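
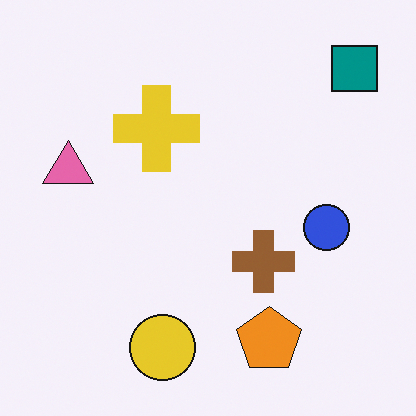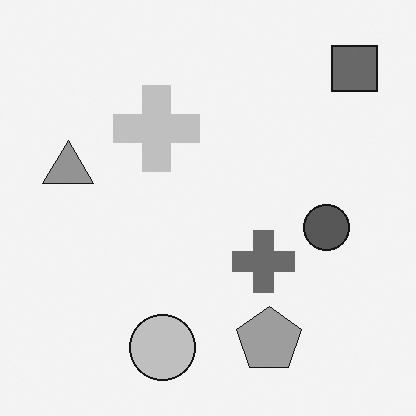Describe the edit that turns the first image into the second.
The transformation is: converted to grayscale.

All color is removed — every shape is now a shade of grey.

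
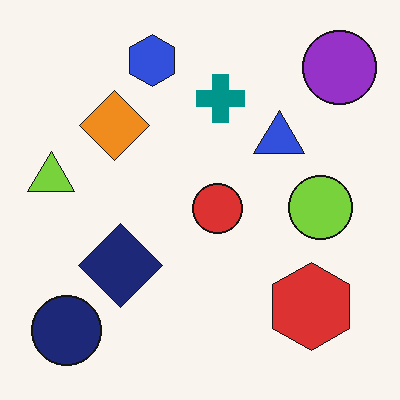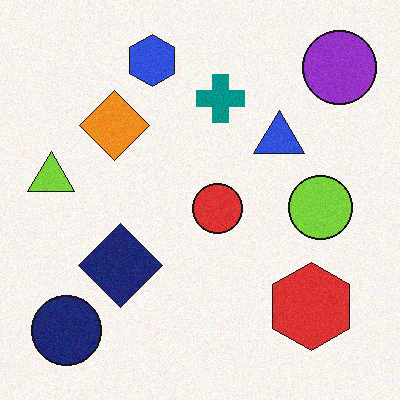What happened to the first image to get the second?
This is the original image degraded with subtle gaussian noise.

Random speckle covers the whole image, including the flat background.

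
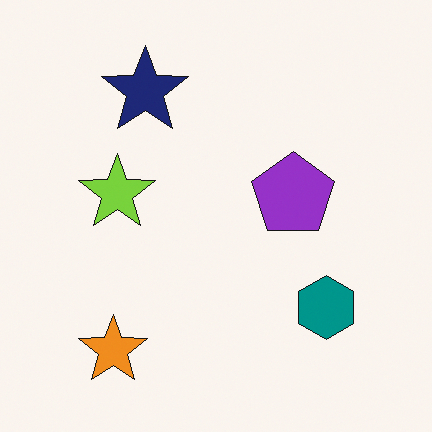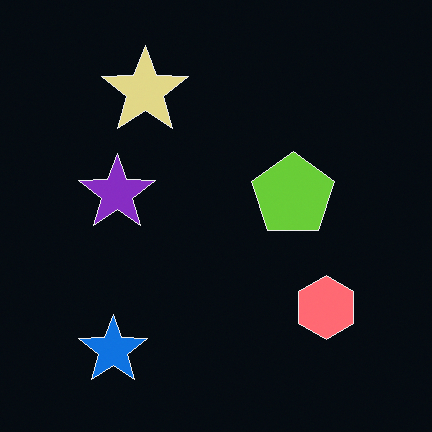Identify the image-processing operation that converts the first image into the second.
Color-inverted (negative).

The light background has become dark and every shape's color is its complement — a photographic negative.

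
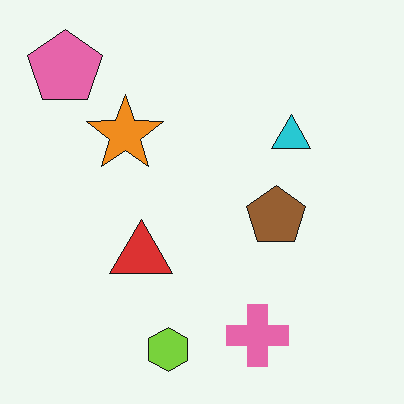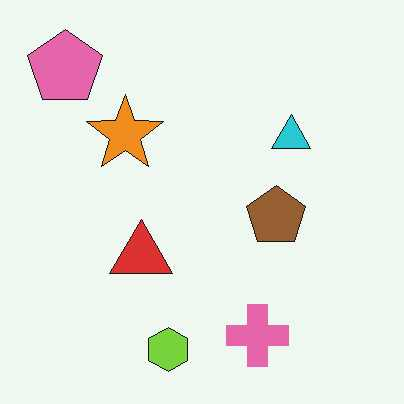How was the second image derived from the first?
Given moderate JPEG compression.

Blocky 8×8 compression artifacts appear around shape edges and the flat background shows ringing — characteristic JPEG degradation.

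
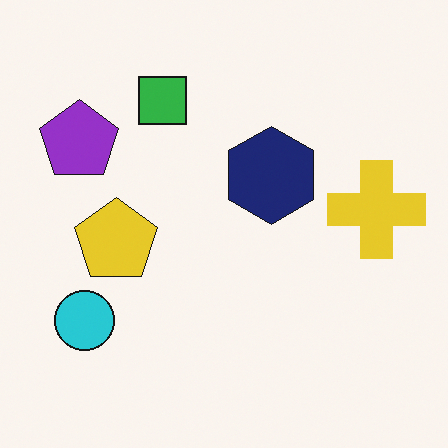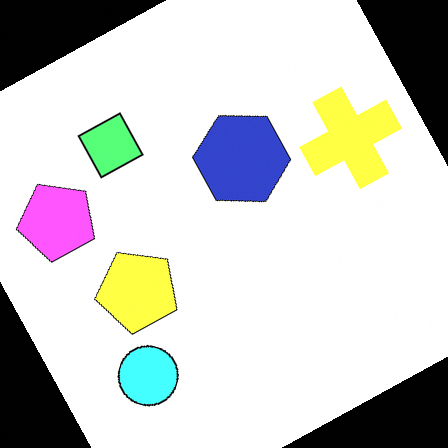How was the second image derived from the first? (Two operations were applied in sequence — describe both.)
It was brightened a lot, then rotated counter-clockwise by a moderate amount.

Every pixel — background and shapes alike — is uniformly brightened. Every shape is tilted by the same angle and the image corners show triangular fill wedges — a whole-image rotation by a non-right angle.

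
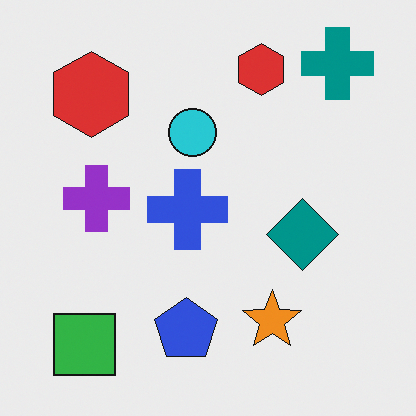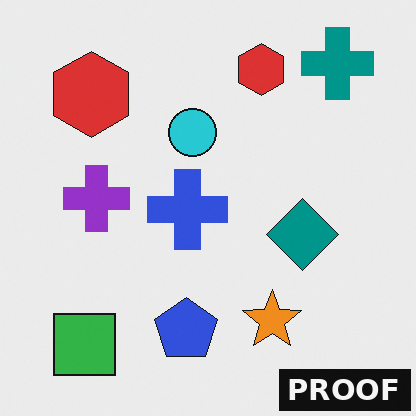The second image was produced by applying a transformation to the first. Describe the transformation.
The second image is the first watermarked with the text "PROOF" in the lower-right corner.

A dark label reading "PROOF" appears in the lower-right corner.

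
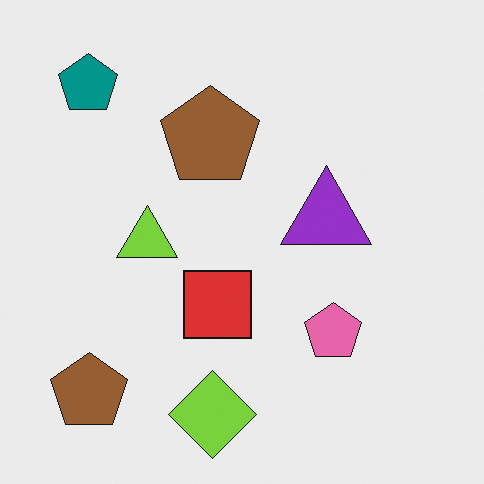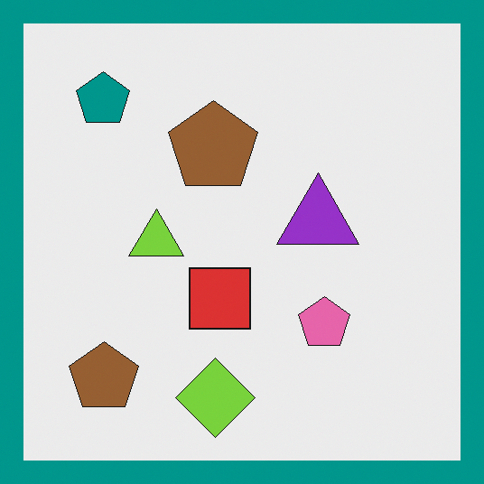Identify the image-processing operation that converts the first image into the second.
The second image is the first framed with a teal border.

A solid teal frame runs around the edge of the second image, with the content slightly shrunk inside it.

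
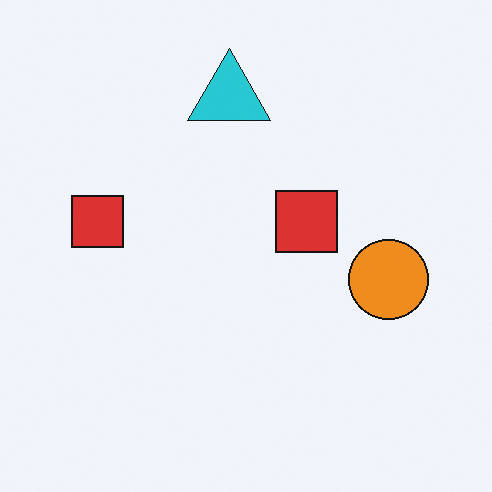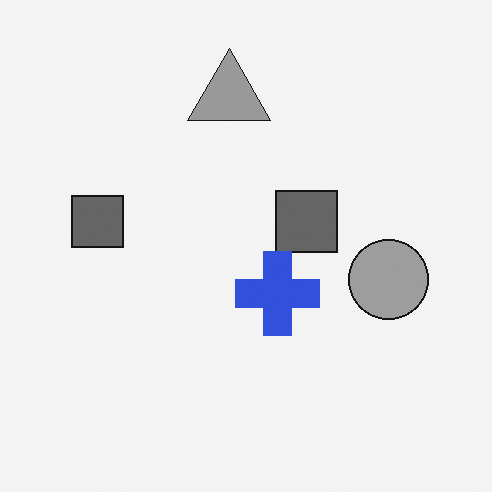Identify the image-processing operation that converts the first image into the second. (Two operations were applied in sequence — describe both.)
The image was converted to grayscale, then overlaid with an additional blue cross.

All color is removed — every shape is now a shade of grey. A blue cross appears in the second image that is absent from the first.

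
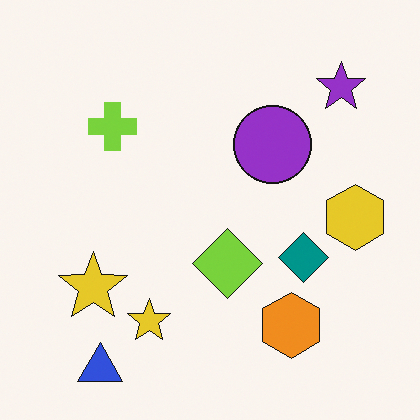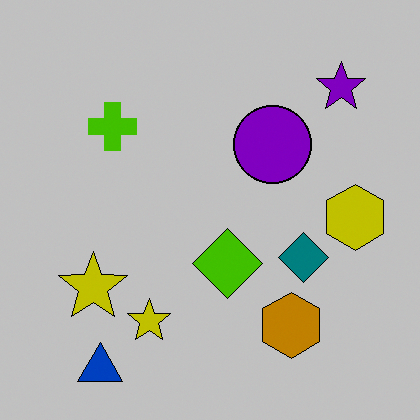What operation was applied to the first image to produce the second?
The second image is the first aggressively posterized.

Each flat color has snapped to a coarser quantized level — most visibly, the near-white background has dropped to a flat grey.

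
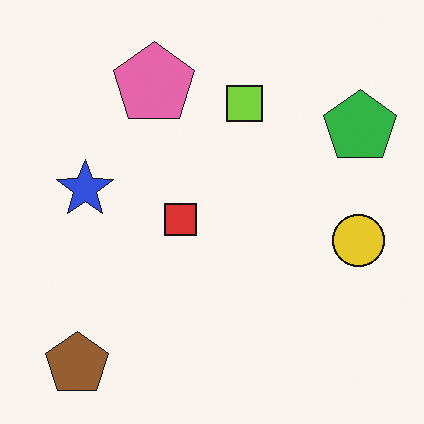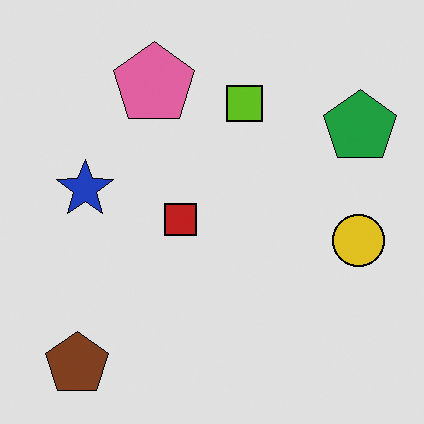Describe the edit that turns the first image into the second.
The image was moderately posterized.

Each flat color has snapped to a coarser quantized level — most visibly, the near-white background has dropped to a flat grey.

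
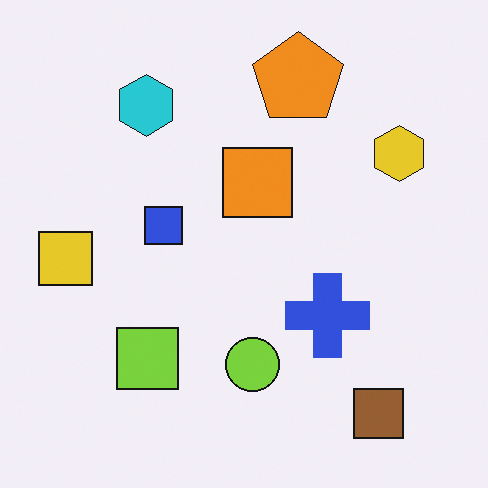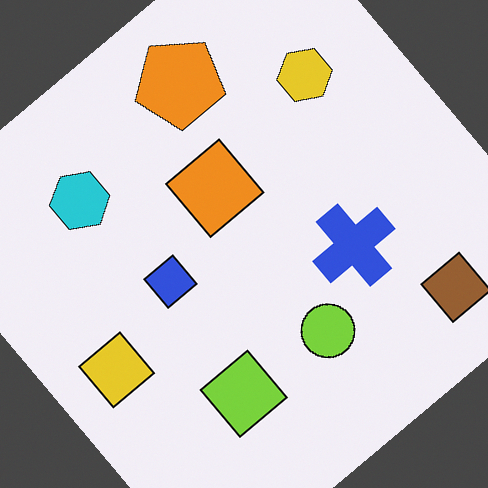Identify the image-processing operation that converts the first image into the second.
It was rotated counter-clockwise by a large amount — several tens of degrees.

Every shape is tilted by the same angle and the image corners show triangular fill wedges — a whole-image rotation by a non-right angle.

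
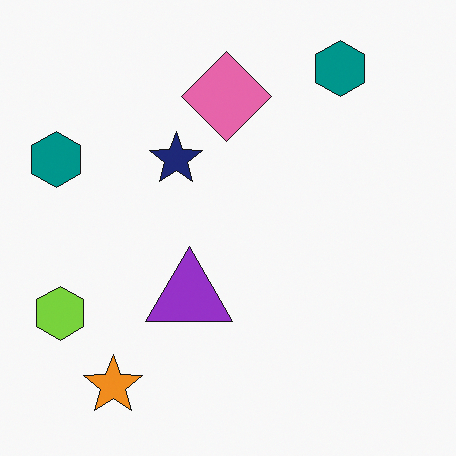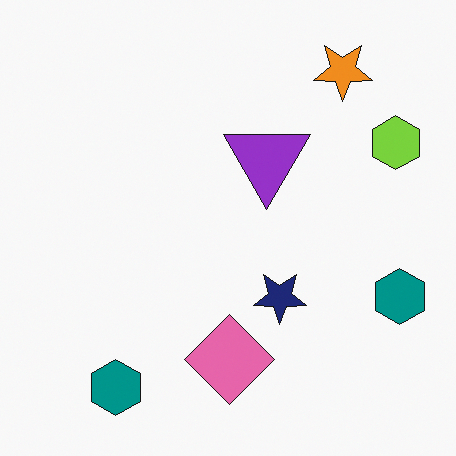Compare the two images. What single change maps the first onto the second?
The transformation is: rotated 180°.

The orange star sits in the bottom-left of the first image and the top-right of the second — consistent with a whole-image 180° rotation.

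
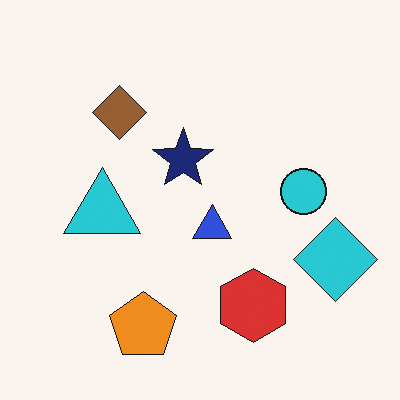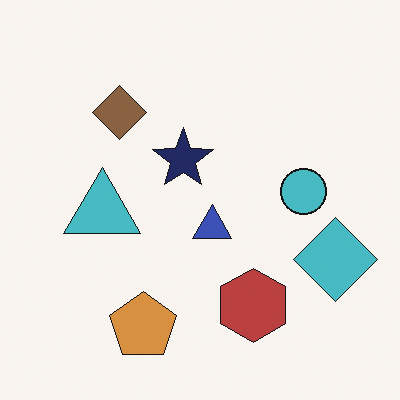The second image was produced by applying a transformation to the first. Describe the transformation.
It was slightly desaturated.

All colors are more muted and greyish — a global saturation change.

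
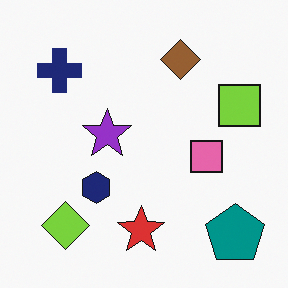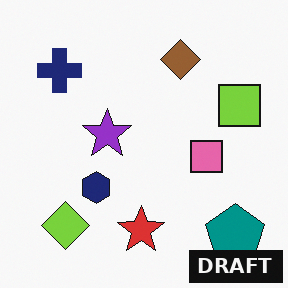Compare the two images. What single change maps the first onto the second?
It was watermarked with the text "DRAFT" in the lower-right corner.

A dark label reading "DRAFT" appears in the lower-right corner.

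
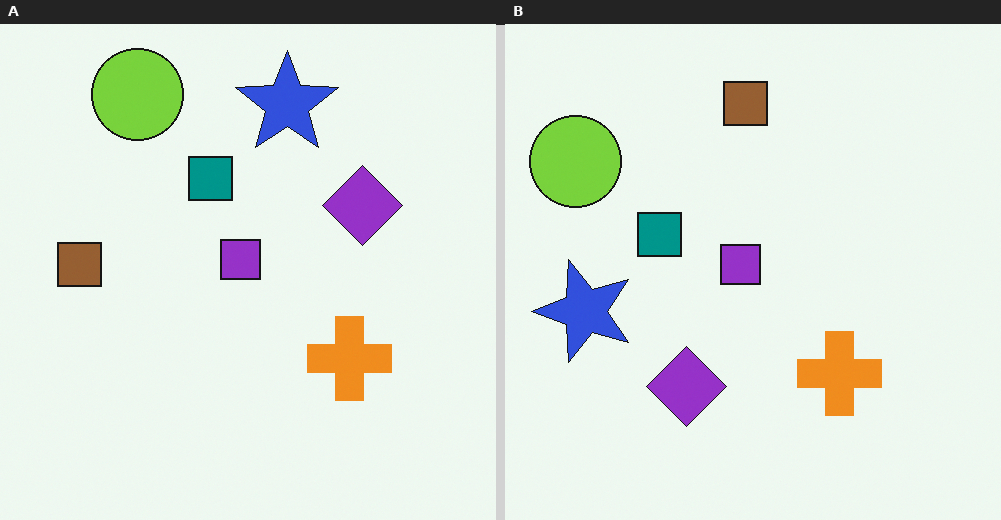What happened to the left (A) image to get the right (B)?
Transposed (reflected across the top-left ↔ bottom-right diagonal).

Shapes have swapped their row and column positions — what was in the top-right is now in the bottom-left — a diagonal reflection.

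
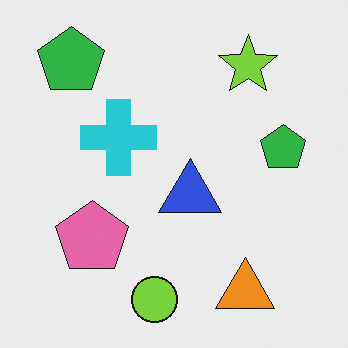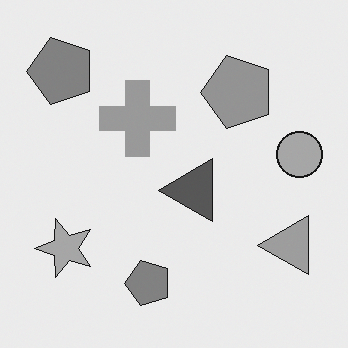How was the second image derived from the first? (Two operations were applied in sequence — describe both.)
The image was converted to grayscale, then transposed (reflected across the top-left ↔ bottom-right diagonal).

All color is removed — every shape is now a shade of grey. Shapes have swapped their row and column positions — what was in the top-right is now in the bottom-left — a diagonal reflection.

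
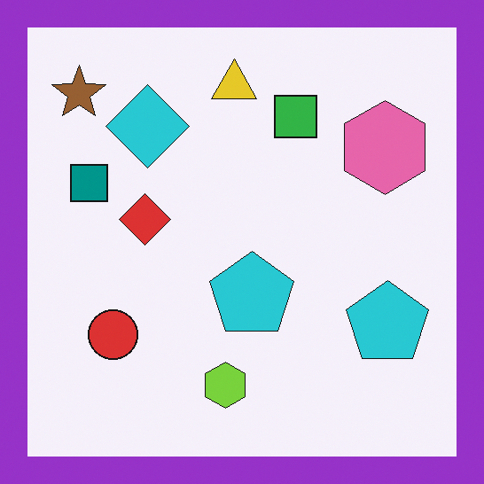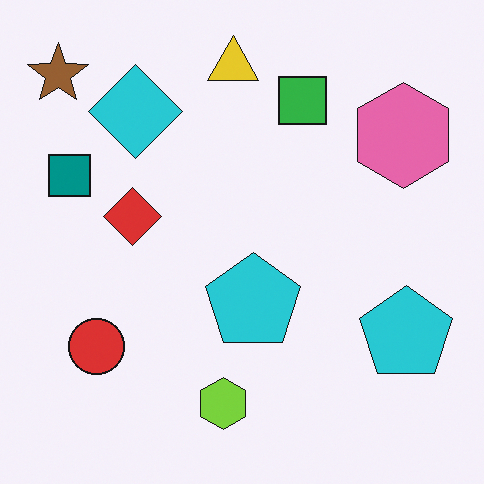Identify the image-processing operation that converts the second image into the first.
This is the original image framed with a purple border.

A solid purple frame runs around the edge of the first image, with the content slightly shrunk inside it.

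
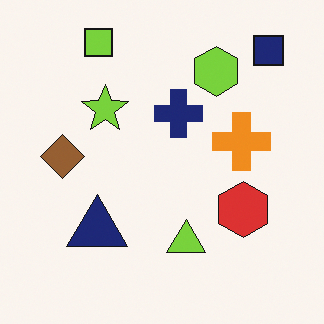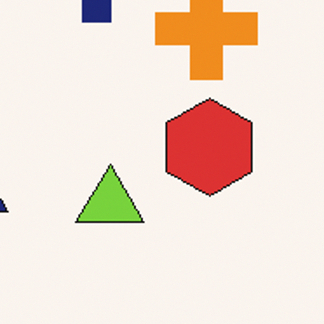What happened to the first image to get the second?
The transformation is: cropped tightly and scaled back up.

The visible shapes are larger and the field of view is narrower; shapes near the original edges may be partly or wholly outside the frame — a crop-and-rescale.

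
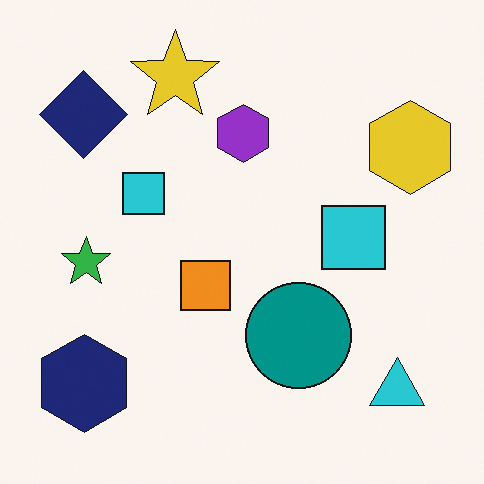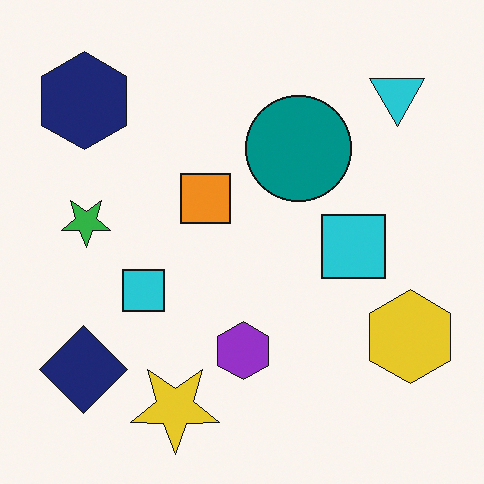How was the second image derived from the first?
Flipped vertically (top ↔ bottom).

The yellow star is in the top of the first image and the bottom of the second — shapes on opposite sides of the horizontal midline have swapped in a mirror flip.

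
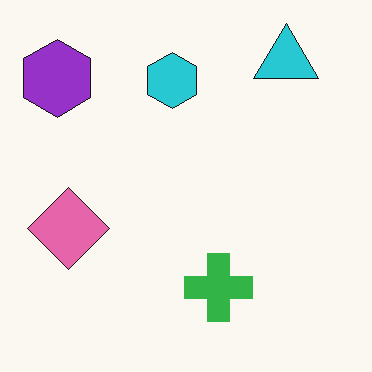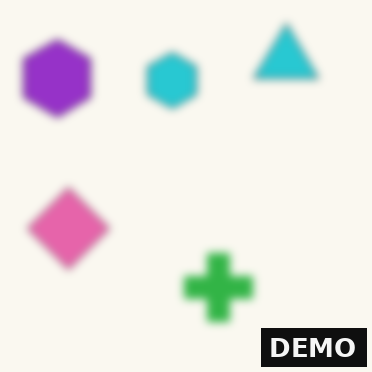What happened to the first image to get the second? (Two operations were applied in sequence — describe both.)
The second image is the first noticeably gaussian-blurred, then watermarked with the text "DEMO" in the lower-right corner.

Shape edges and outlines are uniformly softened across the whole image. A dark label reading "DEMO" appears in the lower-right corner.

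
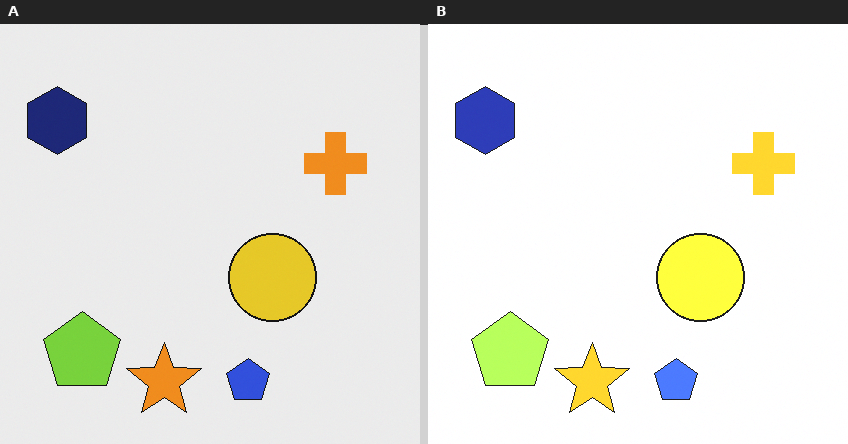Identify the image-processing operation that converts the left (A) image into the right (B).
Noticeably brightened.

Every pixel — background and shapes alike — is uniformly brightened.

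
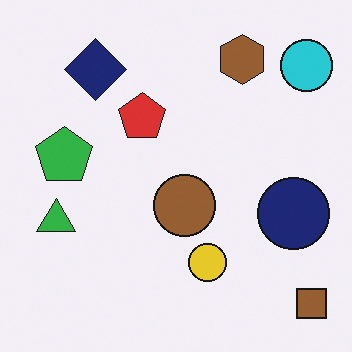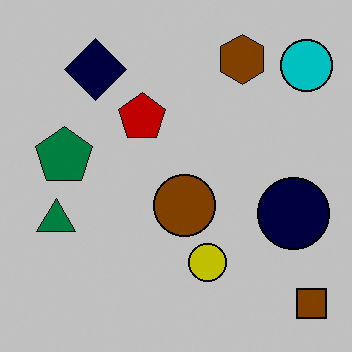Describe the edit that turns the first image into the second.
This is the original image heavily posterized to just a handful of flat colors.

Each flat color has snapped to a coarser quantized level — most visibly, the near-white background has dropped to a flat grey.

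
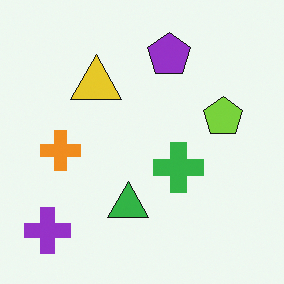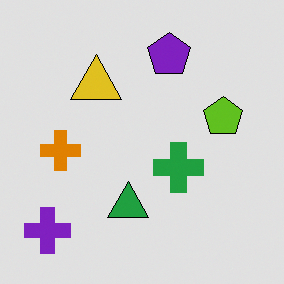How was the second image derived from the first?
The transformation is: posterized to a reduced palette.

Each flat color has snapped to a coarser quantized level — most visibly, the near-white background has dropped to a flat grey.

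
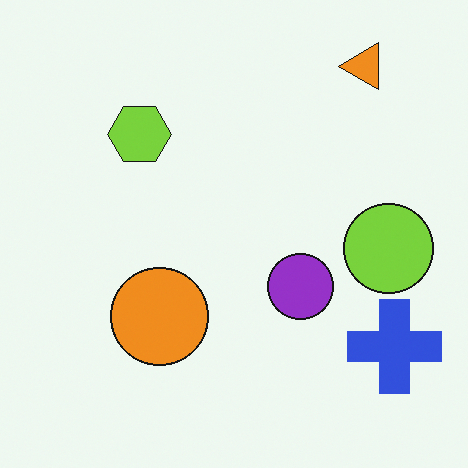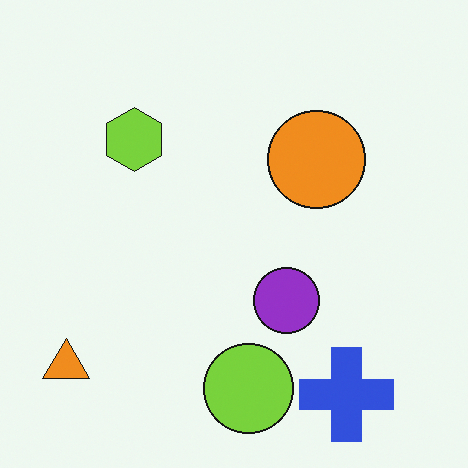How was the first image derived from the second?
The image was transposed (reflected across the top-left ↔ bottom-right diagonal).

Shapes have swapped their row and column positions — what was in the top-right is now in the bottom-left — a diagonal reflection.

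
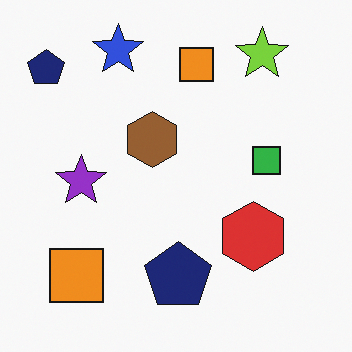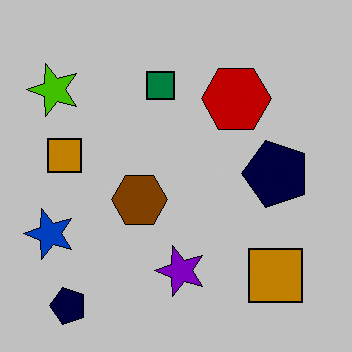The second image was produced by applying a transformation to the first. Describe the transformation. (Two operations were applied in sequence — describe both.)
This is the original image rotated 90° counter-clockwise, then heavily posterized to just a handful of flat colors.

The lime star sits in the top-right of the first image and the top-left of the second — consistent with a whole-image 90° counter-clockwise rotation. Each flat color has snapped to a coarser quantized level — most visibly, the near-white background has dropped to a flat grey.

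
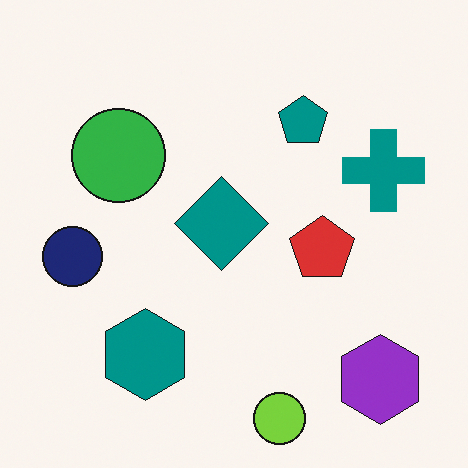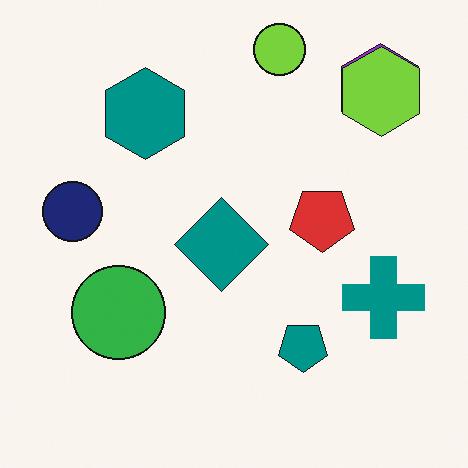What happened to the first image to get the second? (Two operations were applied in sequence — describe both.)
The image was flipped vertically (top ↔ bottom), then overlaid with an additional lime hexagon.

The lime circle is in the bottom of the first image and the top of the second — shapes on opposite sides of the horizontal midline have swapped in a mirror flip. A lime hexagon appears in the second image that is absent from the first.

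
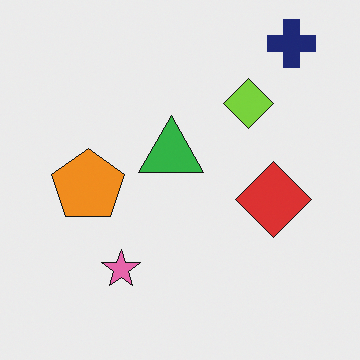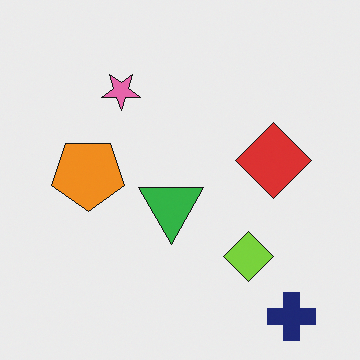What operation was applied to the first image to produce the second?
It was flipped vertically (top ↔ bottom).

The navy cross is in the top-right of the first image and the bottom-right of the second — shapes on opposite sides of the horizontal midline have swapped in a mirror flip.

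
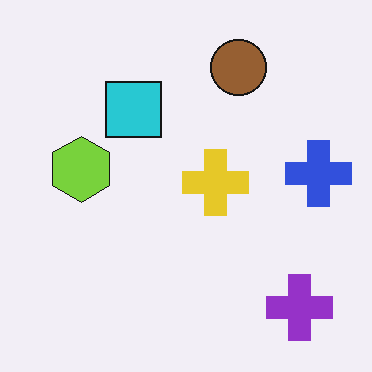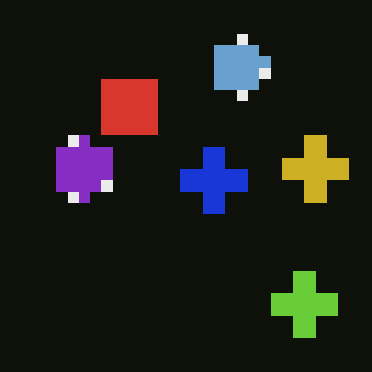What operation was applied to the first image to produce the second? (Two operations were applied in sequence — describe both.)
The image was coarsely pixelated, then color-inverted (negative).

Shapes are reduced to large square blocks; fine edges and outlines are lost — a downscale-then-upscale (mosaic) effect. The light background has become dark and every shape's color is its complement — a photographic negative.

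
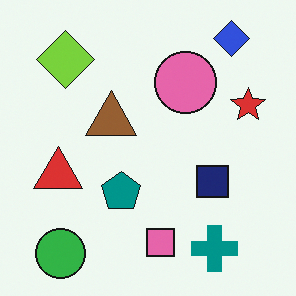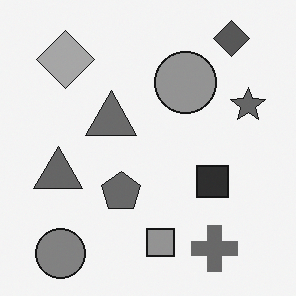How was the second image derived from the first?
The image was converted to grayscale.

All color is removed — every shape is now a shade of grey.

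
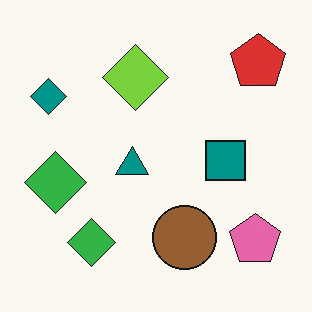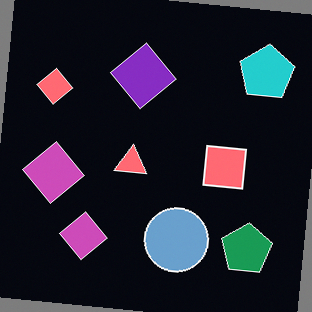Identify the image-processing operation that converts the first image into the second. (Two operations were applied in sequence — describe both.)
The transformation is: rotated clockwise by a slight angle, then color-inverted (negative).

Every shape is tilted by the same angle and the image corners show triangular fill wedges — a whole-image rotation by a non-right angle. The light background has become dark and every shape's color is its complement — a photographic negative.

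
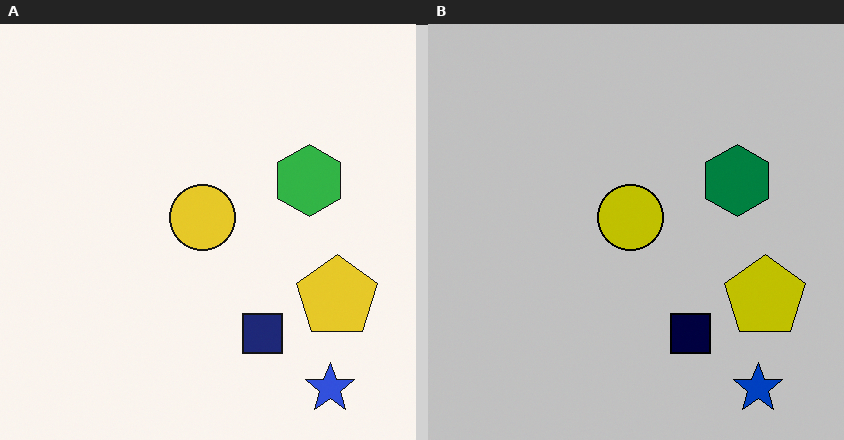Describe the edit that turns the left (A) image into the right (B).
It was heavily posterized to just a handful of flat colors.

Each flat color has snapped to a coarser quantized level — most visibly, the near-white background has dropped to a flat grey.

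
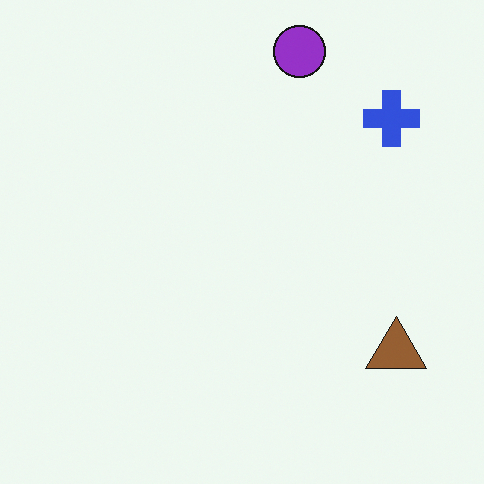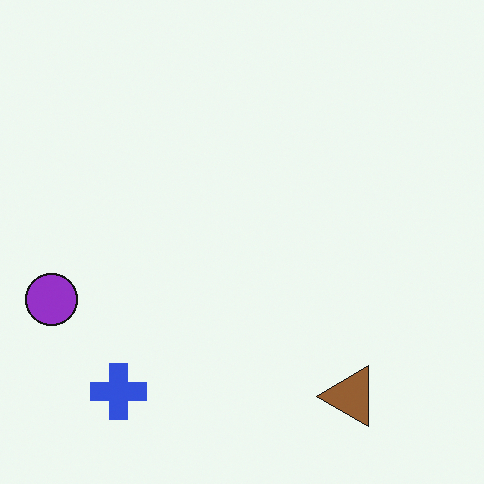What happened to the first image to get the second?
The image was transposed (reflected across the top-left ↔ bottom-right diagonal).

Shapes have swapped their row and column positions — what was in the top-right is now in the bottom-left — a diagonal reflection.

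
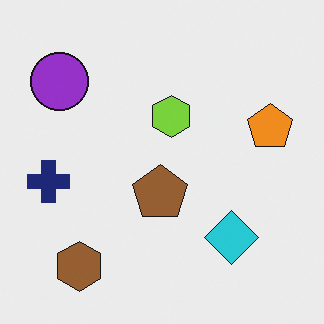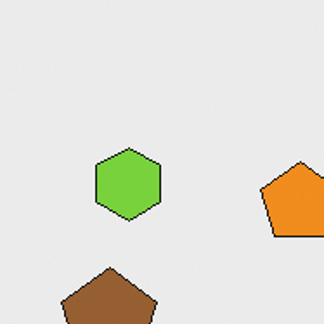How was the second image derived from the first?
The transformation is: cropped tightly and scaled back up.

The visible shapes are larger and the field of view is narrower; shapes near the original edges may be partly or wholly outside the frame — a crop-and-rescale.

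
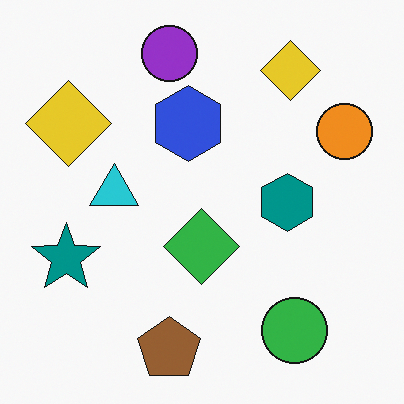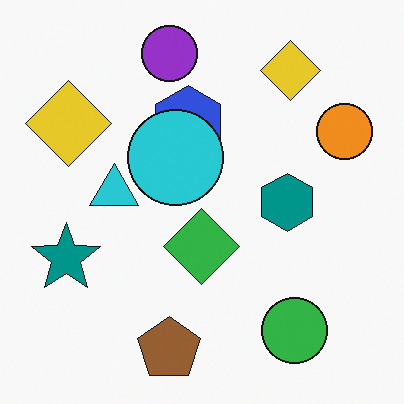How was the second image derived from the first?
It was overlaid with an additional cyan circle.

A cyan circle appears in the second image that is absent from the first.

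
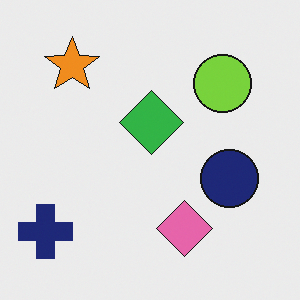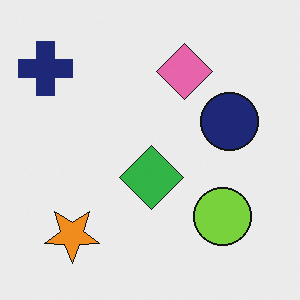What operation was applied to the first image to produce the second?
The image was flipped vertically (top ↔ bottom).

The orange star is in the top-left of the first image and the bottom-left of the second — shapes on opposite sides of the horizontal midline have swapped in a mirror flip.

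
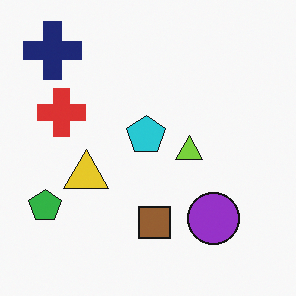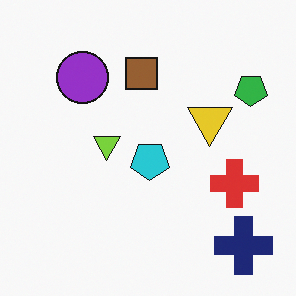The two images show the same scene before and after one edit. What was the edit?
It was rotated 180°.

The navy cross sits in the top-left of the first image and the bottom-right of the second — consistent with a whole-image 180° rotation.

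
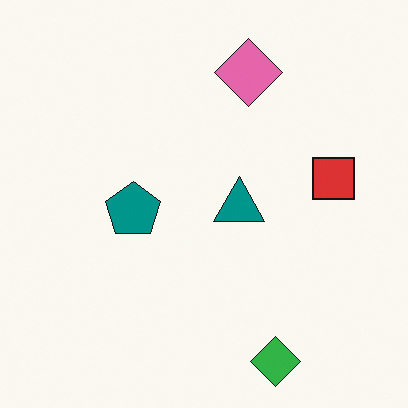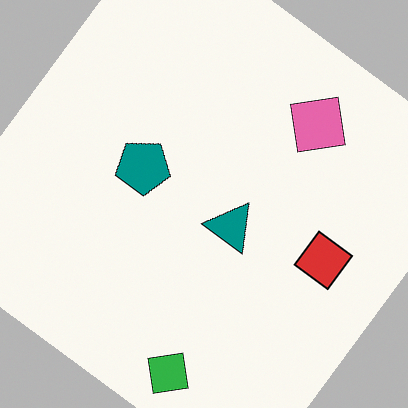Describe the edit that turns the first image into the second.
The second image is the first rotated clockwise by a large amount — several tens of degrees.

Every shape is tilted by the same angle and the image corners show triangular fill wedges — a whole-image rotation by a non-right angle.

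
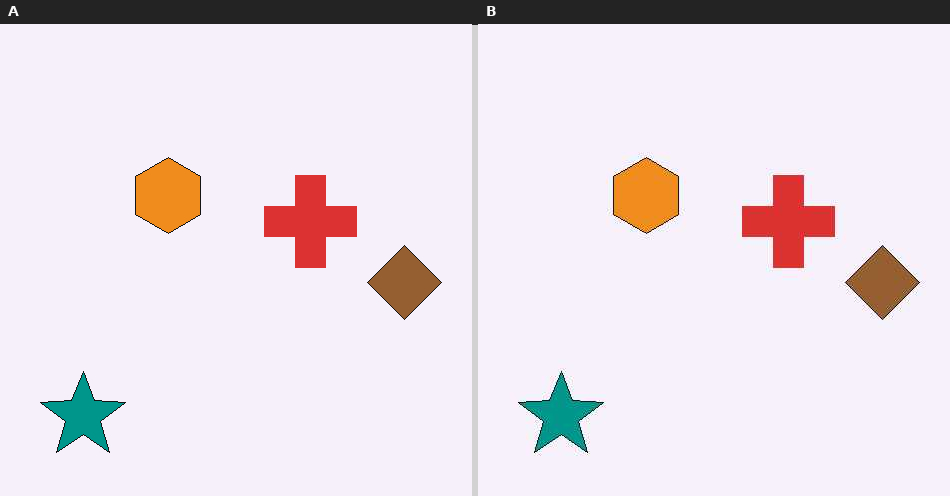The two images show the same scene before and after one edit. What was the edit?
It was given moderate JPEG compression.

Blocky 8×8 compression artifacts appear around shape edges and the flat background shows ringing — characteristic JPEG degradation.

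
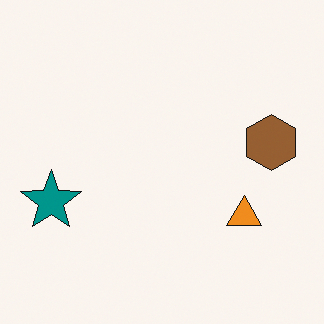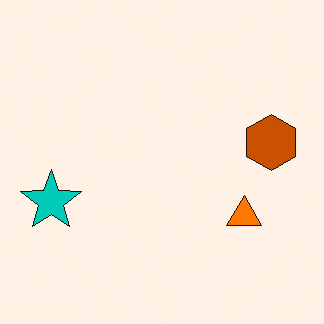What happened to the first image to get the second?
The image was heavily oversaturated.

All colors are more vivid — a global saturation change.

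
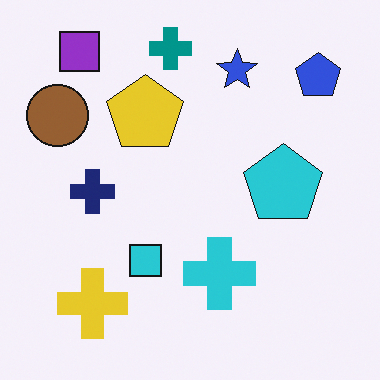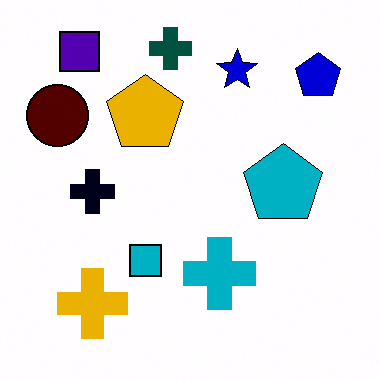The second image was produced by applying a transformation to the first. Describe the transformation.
Given much higher contrast.

Tones are pushed away from mid-grey across the whole image — a global contrast change.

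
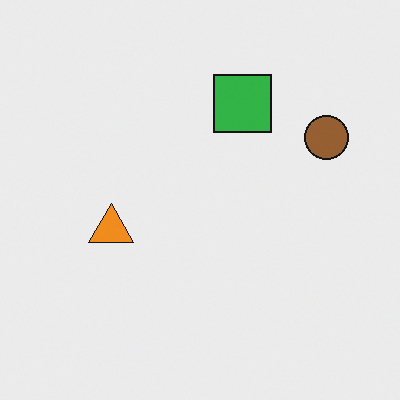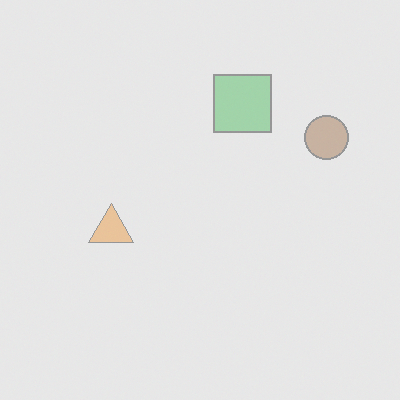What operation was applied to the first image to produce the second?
This is the original image washed out (contrast reduced).

Tones are pushed toward mid-grey across the whole image — a global contrast change.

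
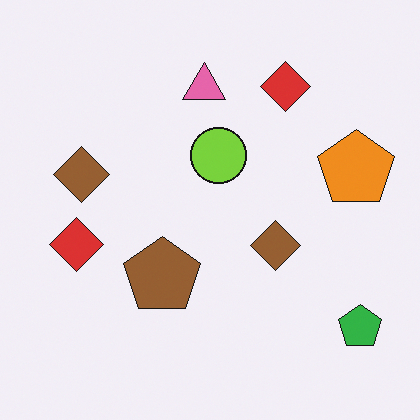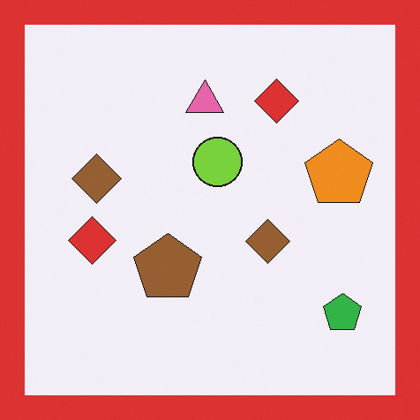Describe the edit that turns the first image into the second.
The image was framed with a red border.

A solid red frame runs around the edge of the second image, with the content slightly shrunk inside it.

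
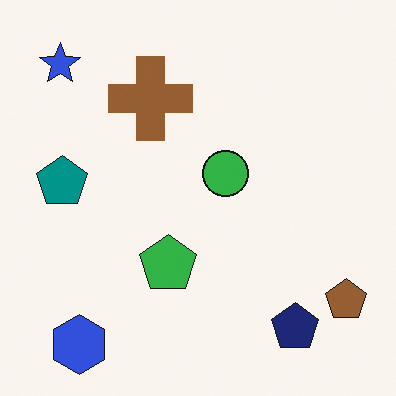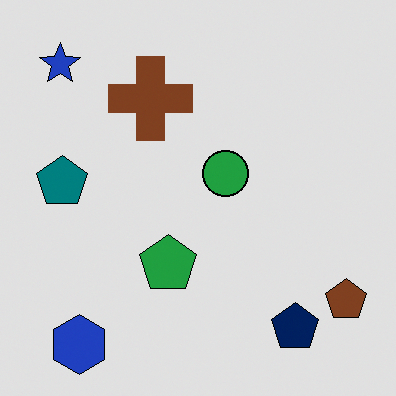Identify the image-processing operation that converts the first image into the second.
The image was posterized to a reduced palette.

Each flat color has snapped to a coarser quantized level — most visibly, the near-white background has dropped to a flat grey.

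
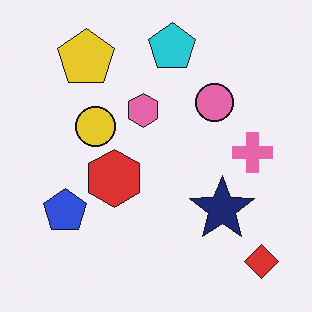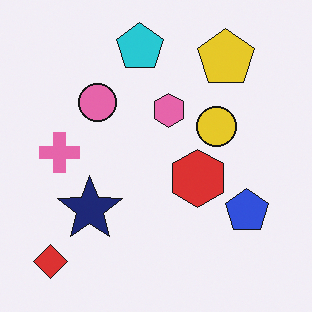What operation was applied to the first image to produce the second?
The second image is the first flipped horizontally (left ↔ right).

The red diamond is in the bottom-right of the first image and the bottom-left of the second — shapes on opposite sides of the vertical midline have swapped in a mirror flip.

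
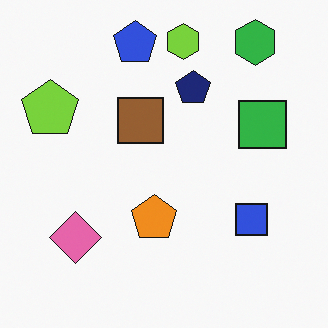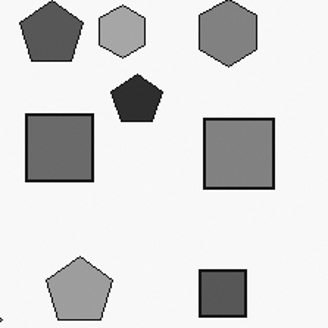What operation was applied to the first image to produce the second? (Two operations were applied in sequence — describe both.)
The second image is the first converted to grayscale, then cropped slightly and scaled back up.

All color is removed — every shape is now a shade of grey. The visible shapes are larger and the field of view is narrower; shapes near the original edges may be partly or wholly outside the frame — a crop-and-rescale.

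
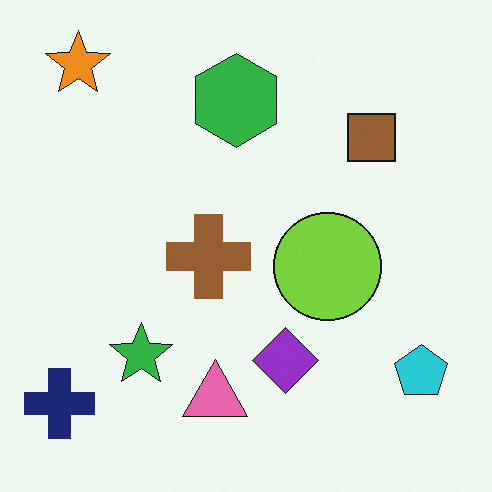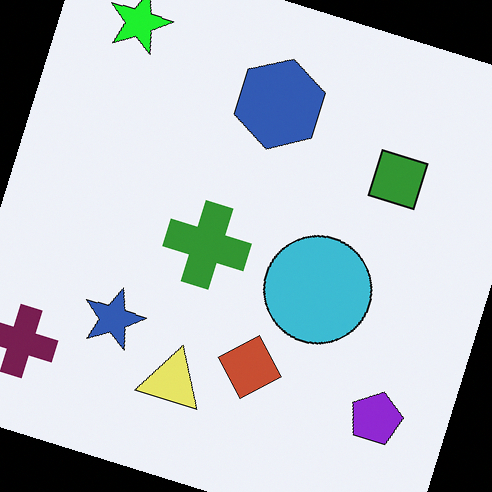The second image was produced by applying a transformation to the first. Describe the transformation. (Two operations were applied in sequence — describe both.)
The transformation is: hue-shifted through roughly a third of the color wheel, then rotated clockwise by a moderate amount.

Every shape's color has rotated by the same amount around the hue wheel — a uniform hue shift. Every shape is tilted by the same angle and the image corners show triangular fill wedges — a whole-image rotation by a non-right angle.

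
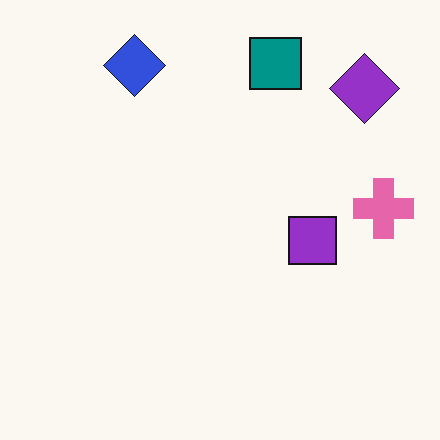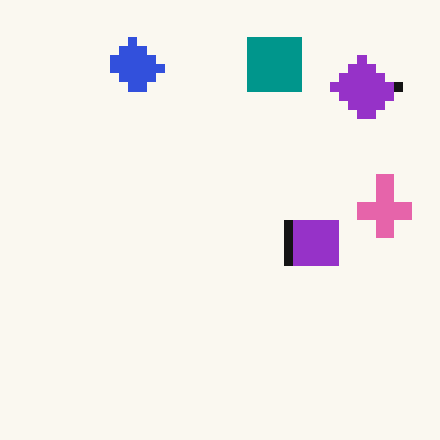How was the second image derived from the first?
The image was heavily pixelated into large blocks.

Shapes are reduced to large square blocks; fine edges and outlines are lost — a downscale-then-upscale (mosaic) effect.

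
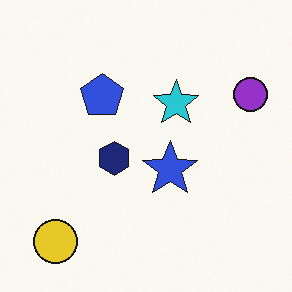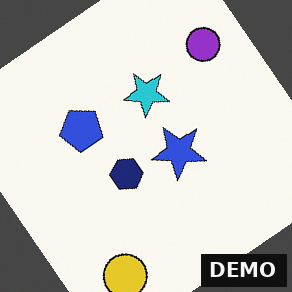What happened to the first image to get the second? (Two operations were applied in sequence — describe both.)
This is the original image rotated counter-clockwise by a large amount — several tens of degrees, then watermarked with the text "DEMO" in the lower-right corner.

Every shape is tilted by the same angle and the image corners show triangular fill wedges — a whole-image rotation by a non-right angle. A dark label reading "DEMO" appears in the lower-right corner.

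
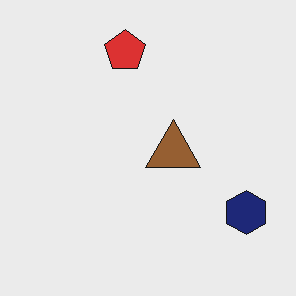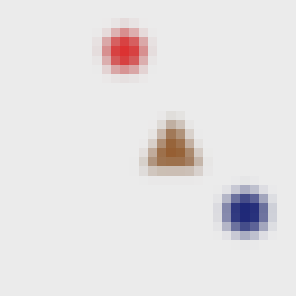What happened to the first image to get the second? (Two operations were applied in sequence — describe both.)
It was strongly gaussian-blurred, then coarsely pixelated.

Shape edges and outlines are uniformly softened across the whole image. Shapes are reduced to large square blocks; fine edges and outlines are lost — a downscale-then-upscale (mosaic) effect.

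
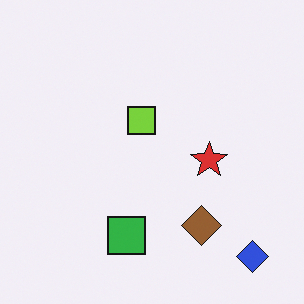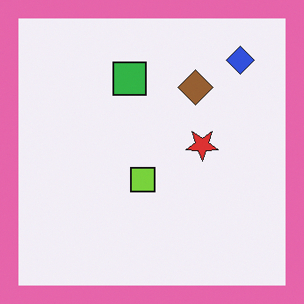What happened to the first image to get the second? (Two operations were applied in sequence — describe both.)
The image was flipped vertically (top ↔ bottom), then framed with a pink border.

The blue diamond is in the bottom-right of the first image and the top-right of the second — shapes on opposite sides of the horizontal midline have swapped in a mirror flip. A solid pink frame runs around the edge of the second image, with the content slightly shrunk inside it.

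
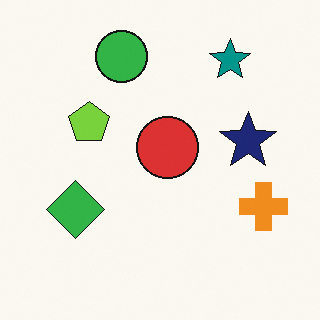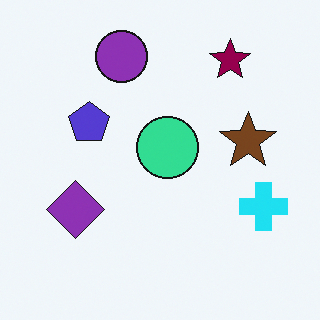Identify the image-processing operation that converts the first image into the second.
The second image is the first hue-shifted by a moderate amount.

Every shape's color has rotated by the same amount around the hue wheel — a uniform hue shift.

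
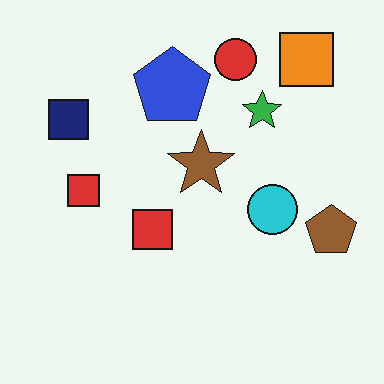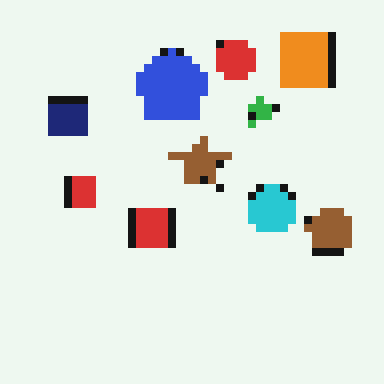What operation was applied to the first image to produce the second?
It was pixelated into visible square blocks.

Shapes are reduced to large square blocks; fine edges and outlines are lost — a downscale-then-upscale (mosaic) effect.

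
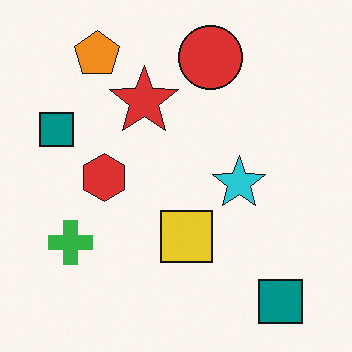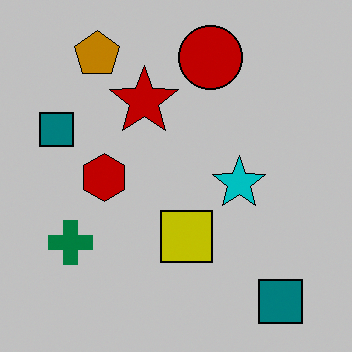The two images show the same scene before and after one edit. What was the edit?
This is the original image heavily posterized to just a handful of flat colors.

Each flat color has snapped to a coarser quantized level — most visibly, the near-white background has dropped to a flat grey.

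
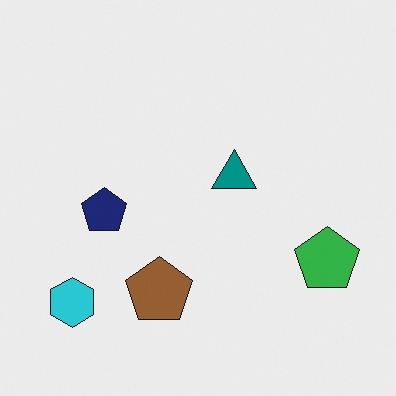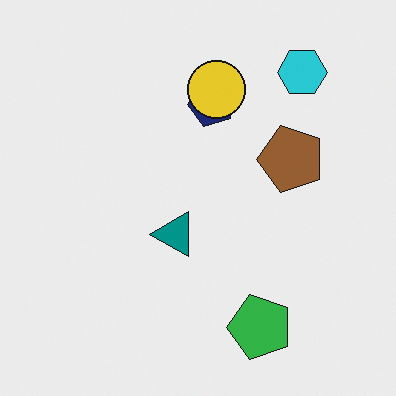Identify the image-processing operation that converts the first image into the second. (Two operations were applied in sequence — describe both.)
This is the original image transposed (reflected across the top-left ↔ bottom-right diagonal), then overlaid with an additional yellow circle.

Shapes have swapped their row and column positions — what was in the top-right is now in the bottom-left — a diagonal reflection. A yellow circle appears in the second image that is absent from the first.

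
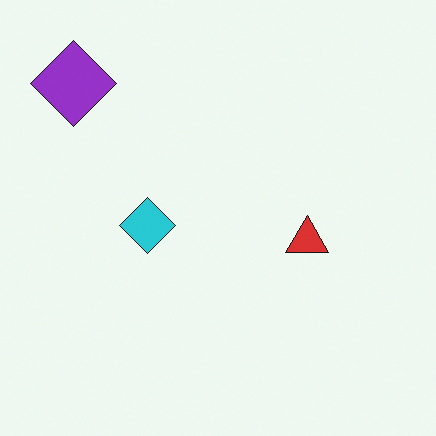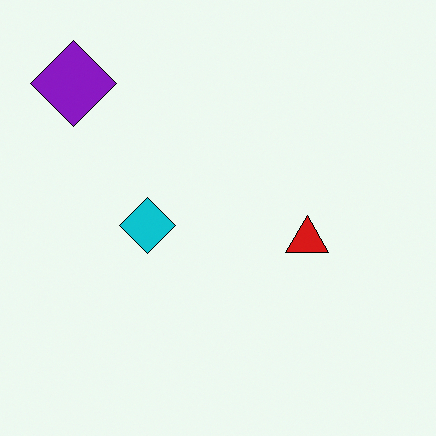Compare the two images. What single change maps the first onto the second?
The image was given slightly increased contrast.

Tones are pushed away from mid-grey across the whole image — a global contrast change.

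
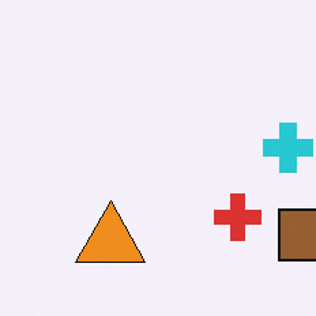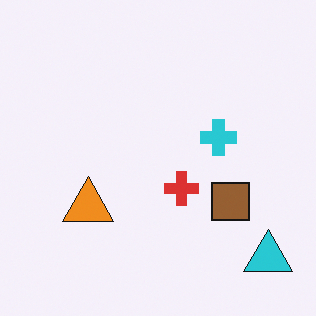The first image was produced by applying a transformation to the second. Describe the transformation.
This is the original image cropped slightly and scaled back up.

The visible shapes are larger and the field of view is narrower; shapes near the original edges may be partly or wholly outside the frame — a crop-and-rescale.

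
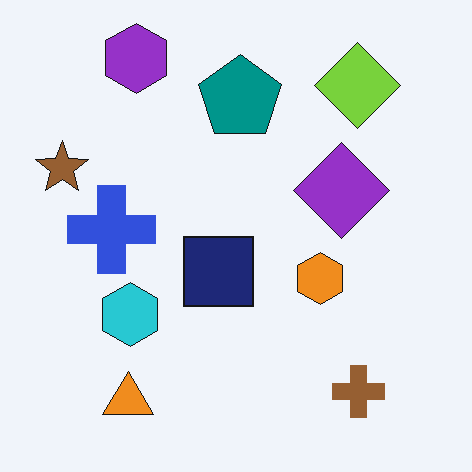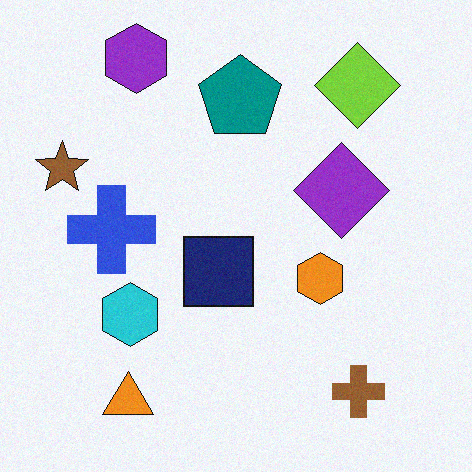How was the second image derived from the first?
The image was degraded with a light layer of grain.

Random speckle covers the whole image, including the flat background.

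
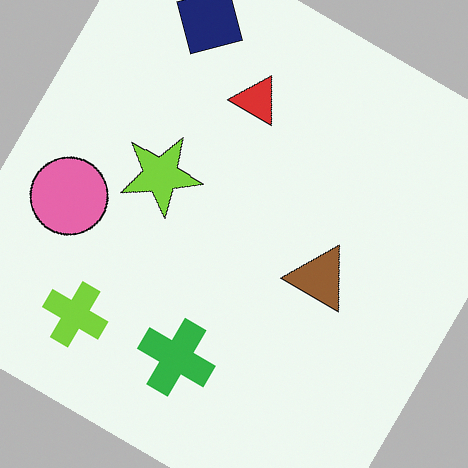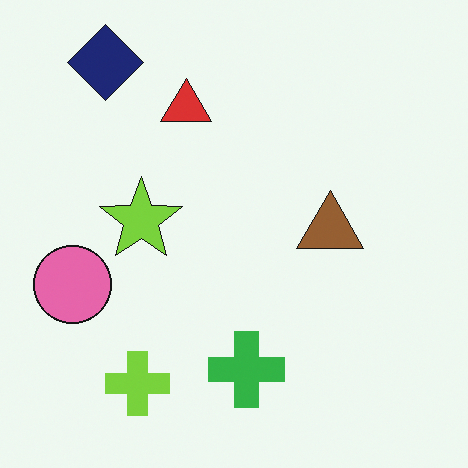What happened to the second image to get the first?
Rotated clockwise by a large amount — several tens of degrees.

Every shape is tilted by the same angle and the image corners show triangular fill wedges — a whole-image rotation by a non-right angle.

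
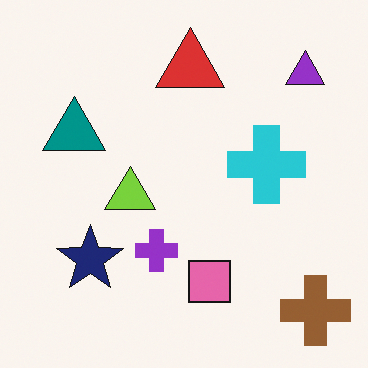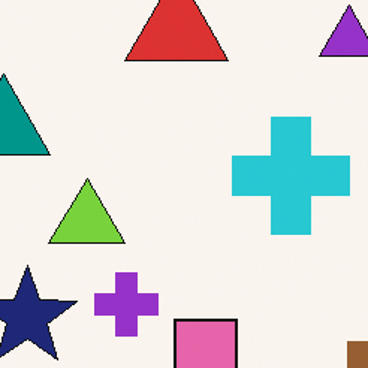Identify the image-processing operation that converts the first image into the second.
Cropped slightly and scaled back up.

The visible shapes are larger and the field of view is narrower; shapes near the original edges may be partly or wholly outside the frame — a crop-and-rescale.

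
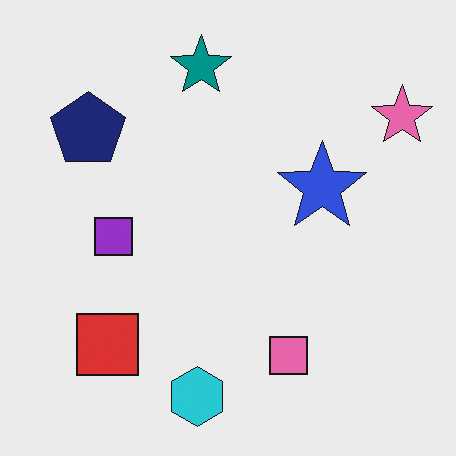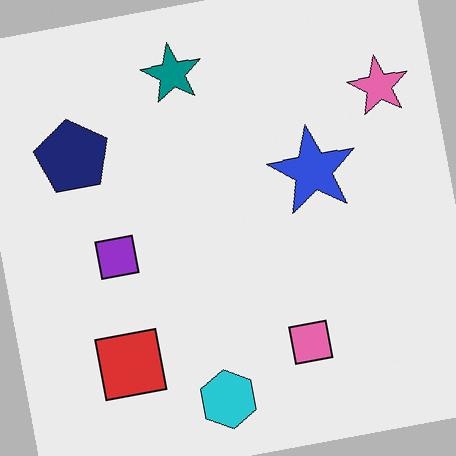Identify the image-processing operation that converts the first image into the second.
It was rotated counter-clockwise by a few degrees.

Every shape is tilted by the same angle and the image corners show triangular fill wedges — a whole-image rotation by a non-right angle.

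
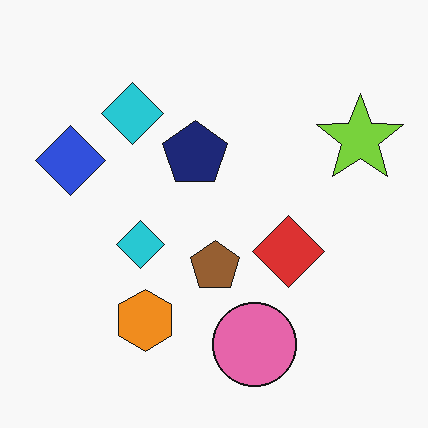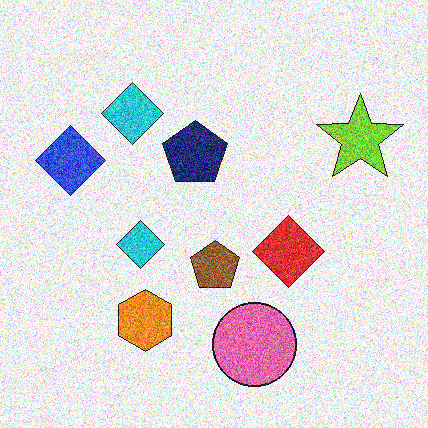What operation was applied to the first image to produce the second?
The second image is the first degraded with heavy additive noise.

Random speckle covers the whole image, including the flat background.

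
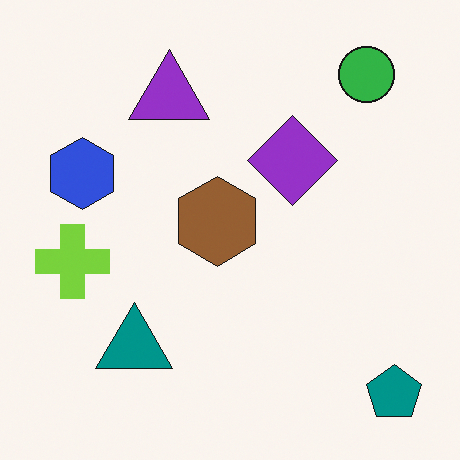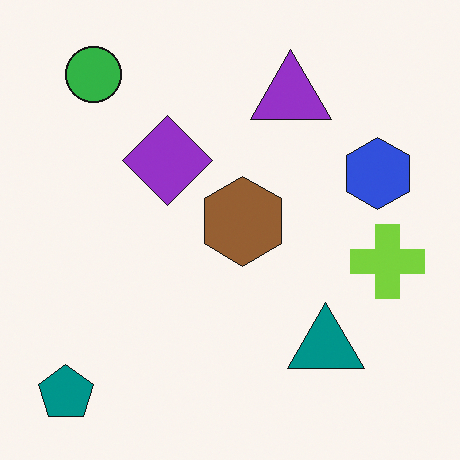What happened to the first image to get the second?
It was flipped horizontally (left ↔ right).

The teal pentagon is in the bottom-right of the first image and the bottom-left of the second — shapes on opposite sides of the vertical midline have swapped in a mirror flip.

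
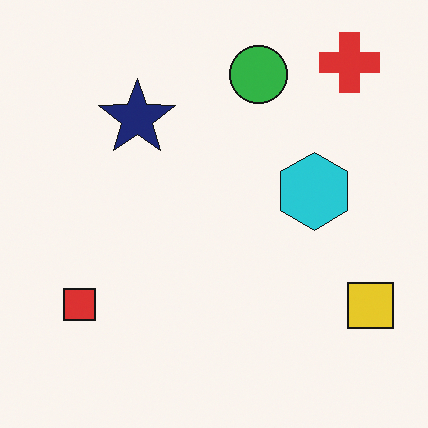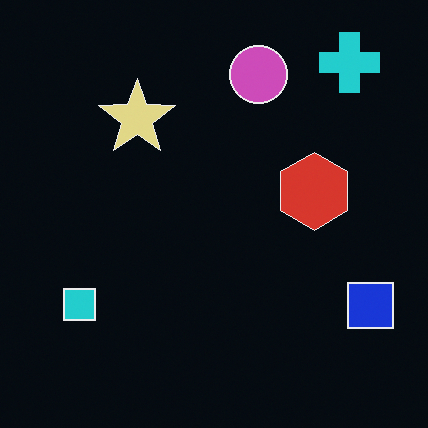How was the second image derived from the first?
The transformation is: color-inverted (negative).

The light background has become dark and every shape's color is its complement — a photographic negative.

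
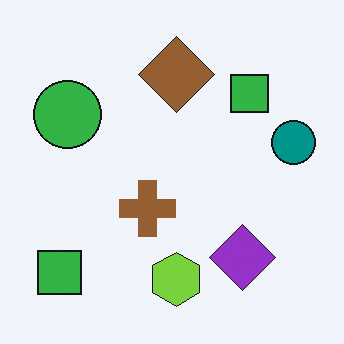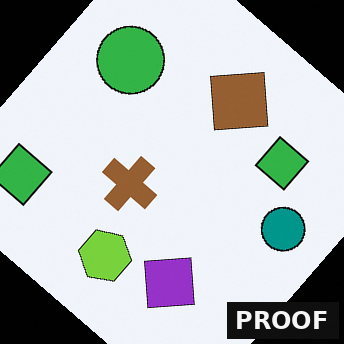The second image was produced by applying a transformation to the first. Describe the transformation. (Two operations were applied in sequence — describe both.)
The second image is the first rotated clockwise by a large amount — several tens of degrees, then watermarked with the text "PROOF" in the lower-right corner.

Every shape is tilted by the same angle and the image corners show triangular fill wedges — a whole-image rotation by a non-right angle. A dark label reading "PROOF" appears in the lower-right corner.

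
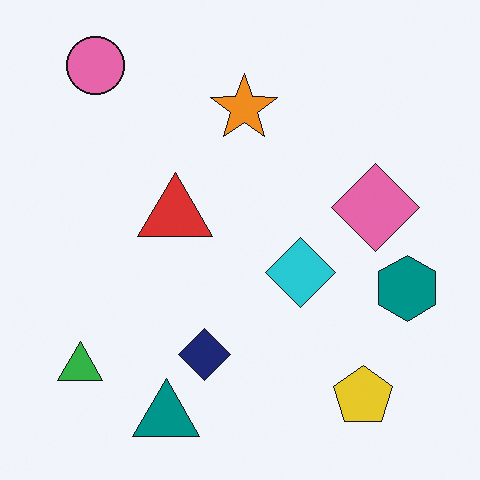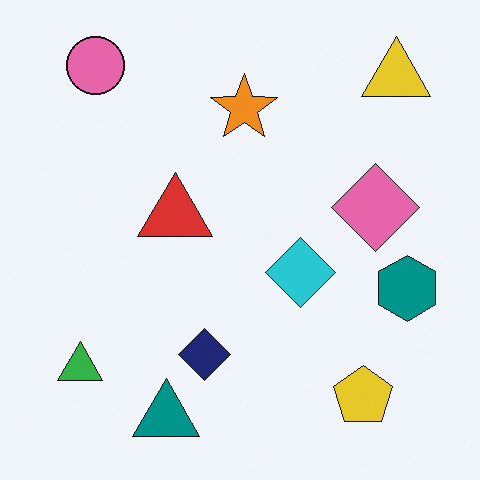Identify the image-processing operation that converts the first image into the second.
This is the original image overlaid with an additional yellow triangle.

A yellow triangle appears in the second image that is absent from the first.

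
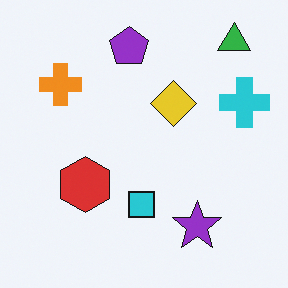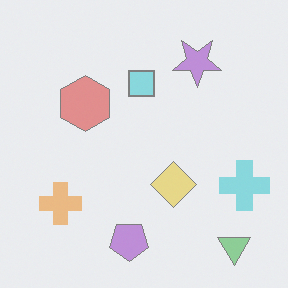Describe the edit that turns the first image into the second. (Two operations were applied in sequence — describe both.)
The transformation is: washed out (contrast reduced), then flipped vertically (top ↔ bottom).

Tones are pushed toward mid-grey across the whole image — a global contrast change. The green triangle is in the top-right of the first image and the bottom-right of the second — shapes on opposite sides of the horizontal midline have swapped in a mirror flip.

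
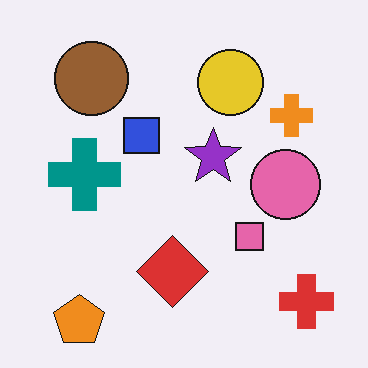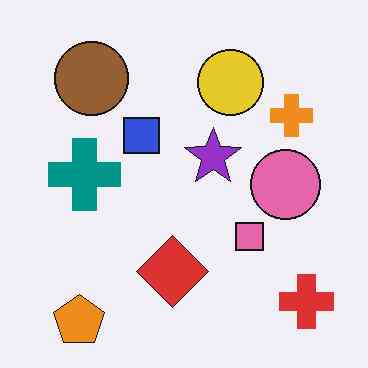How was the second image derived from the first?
The image was given moderate JPEG compression.

Blocky 8×8 compression artifacts appear around shape edges and the flat background shows ringing — characteristic JPEG degradation.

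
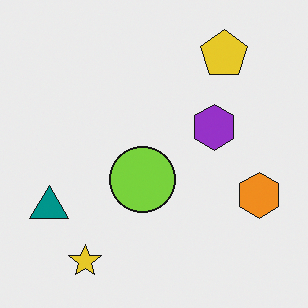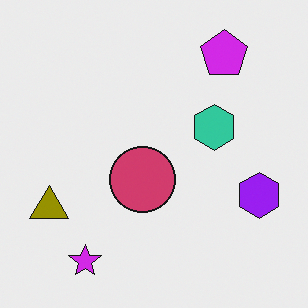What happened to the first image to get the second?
Hue-shifted by a large amount.

Every shape's color has rotated by the same amount around the hue wheel — a uniform hue shift.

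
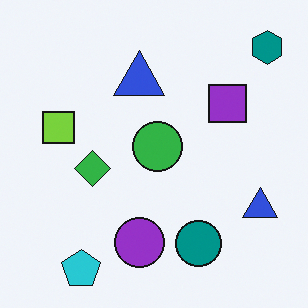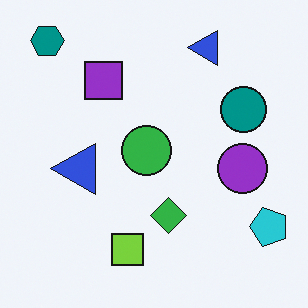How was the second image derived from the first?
The second image is the first rotated 90° counter-clockwise.

The teal hexagon sits in the top-right of the first image and the top-left of the second — consistent with a whole-image 90° counter-clockwise rotation.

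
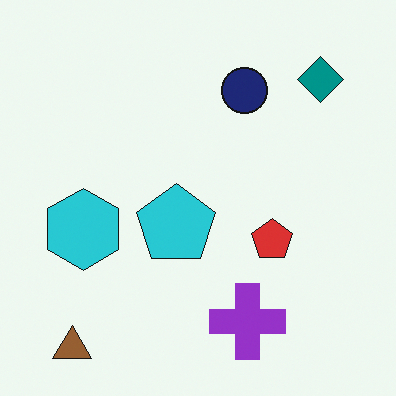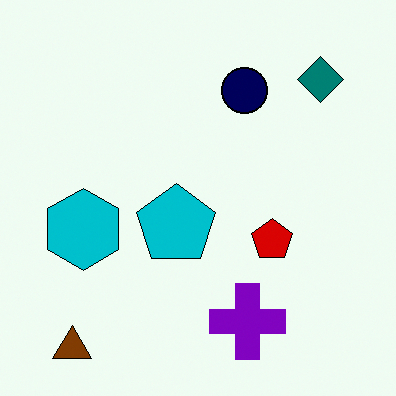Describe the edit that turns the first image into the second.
This is the original image given slightly increased contrast.

Tones are pushed away from mid-grey across the whole image — a global contrast change.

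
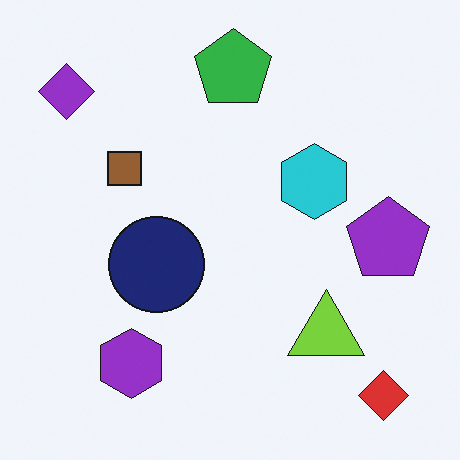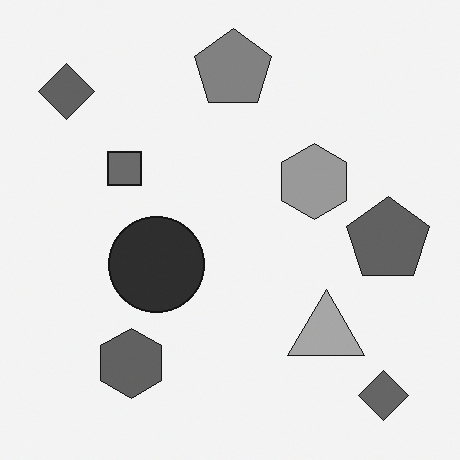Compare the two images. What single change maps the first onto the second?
The second image is the first converted to grayscale.

All color is removed — every shape is now a shade of grey.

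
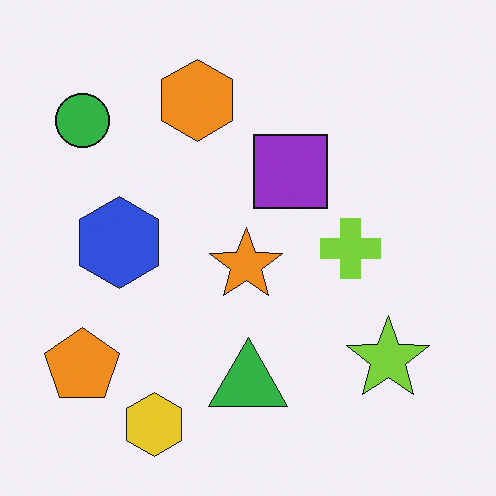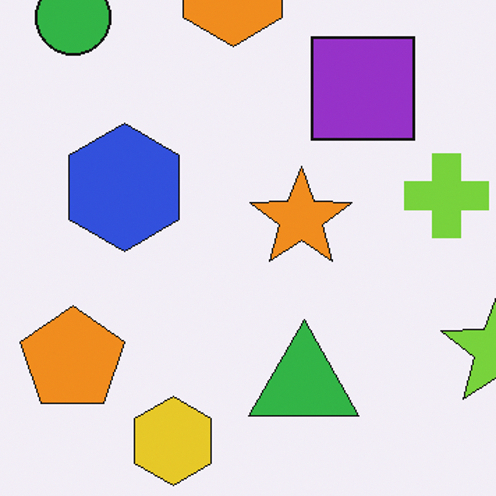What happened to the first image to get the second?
The second image is the first cropped to a modestly smaller region and rescaled.

The visible shapes are larger and the field of view is narrower; shapes near the original edges may be partly or wholly outside the frame — a crop-and-rescale.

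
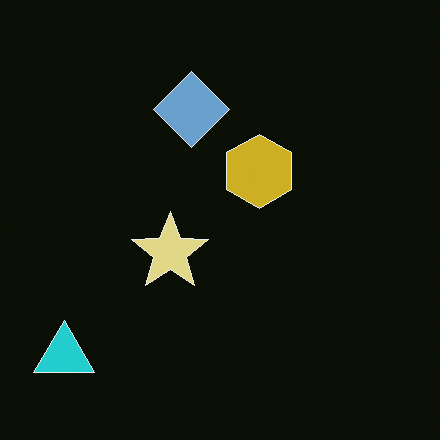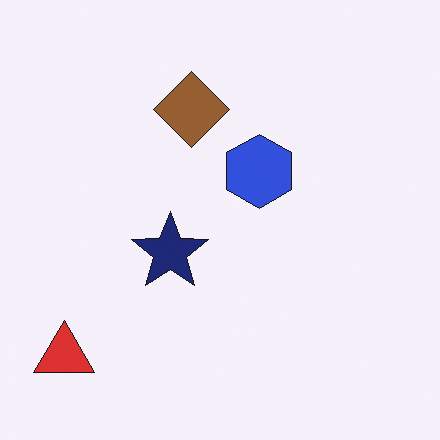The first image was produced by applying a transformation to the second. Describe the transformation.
The first image is the second color-inverted (negative).

The light background has become dark and every shape's color is its complement — a photographic negative.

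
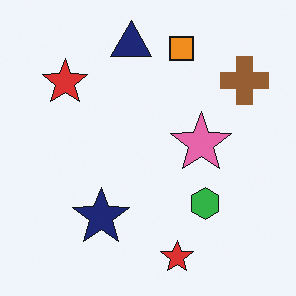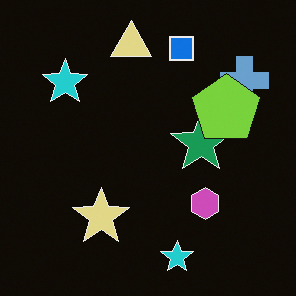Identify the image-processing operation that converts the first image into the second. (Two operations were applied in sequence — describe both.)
The second image is the first color-inverted (negative), then overlaid with an additional lime pentagon.

The light background has become dark and every shape's color is its complement — a photographic negative. A lime pentagon appears in the second image that is absent from the first.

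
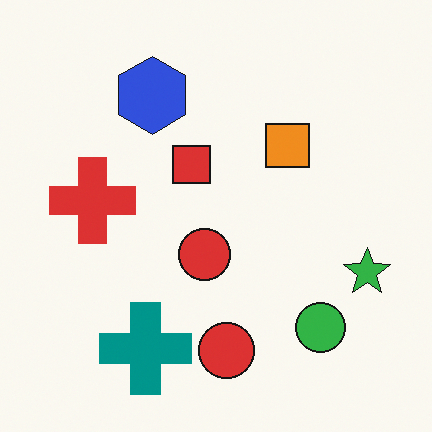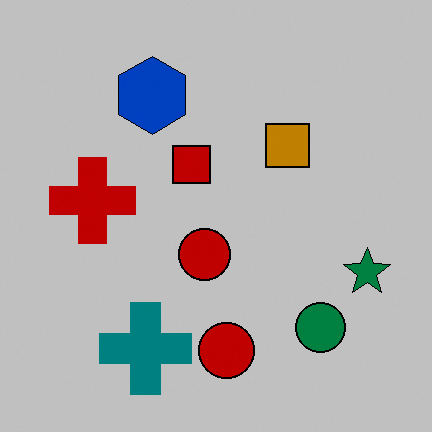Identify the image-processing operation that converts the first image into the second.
The image was aggressively posterized.

Each flat color has snapped to a coarser quantized level — most visibly, the near-white background has dropped to a flat grey.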